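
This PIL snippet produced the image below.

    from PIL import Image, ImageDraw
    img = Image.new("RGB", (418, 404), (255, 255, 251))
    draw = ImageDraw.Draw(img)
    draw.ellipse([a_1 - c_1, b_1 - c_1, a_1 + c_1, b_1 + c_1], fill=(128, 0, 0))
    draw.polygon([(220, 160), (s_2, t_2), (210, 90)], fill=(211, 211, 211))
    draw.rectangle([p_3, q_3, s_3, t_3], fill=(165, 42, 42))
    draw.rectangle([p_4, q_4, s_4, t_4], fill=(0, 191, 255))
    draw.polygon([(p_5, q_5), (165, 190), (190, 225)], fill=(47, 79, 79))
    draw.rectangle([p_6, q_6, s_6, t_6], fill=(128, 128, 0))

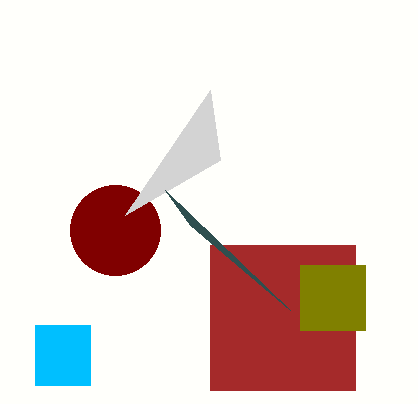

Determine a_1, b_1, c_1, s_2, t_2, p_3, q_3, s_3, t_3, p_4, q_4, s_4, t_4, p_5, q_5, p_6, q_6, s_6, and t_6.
a_1 = 115, b_1 = 230, c_1 = 45, s_2 = 125, t_2 = 215, p_3 = 210, q_3 = 245, s_3 = 355, t_3 = 390, p_4 = 35, q_4 = 325, s_4 = 90, t_4 = 385, p_5 = 290, q_5 = 310, p_6 = 300, q_6 = 265, s_6 = 365, t_6 = 330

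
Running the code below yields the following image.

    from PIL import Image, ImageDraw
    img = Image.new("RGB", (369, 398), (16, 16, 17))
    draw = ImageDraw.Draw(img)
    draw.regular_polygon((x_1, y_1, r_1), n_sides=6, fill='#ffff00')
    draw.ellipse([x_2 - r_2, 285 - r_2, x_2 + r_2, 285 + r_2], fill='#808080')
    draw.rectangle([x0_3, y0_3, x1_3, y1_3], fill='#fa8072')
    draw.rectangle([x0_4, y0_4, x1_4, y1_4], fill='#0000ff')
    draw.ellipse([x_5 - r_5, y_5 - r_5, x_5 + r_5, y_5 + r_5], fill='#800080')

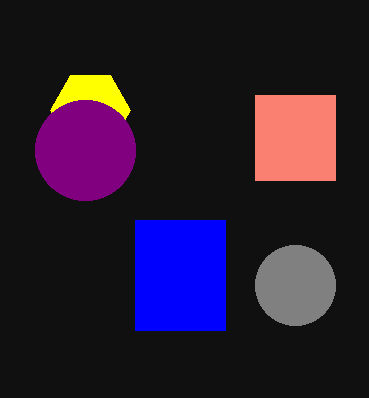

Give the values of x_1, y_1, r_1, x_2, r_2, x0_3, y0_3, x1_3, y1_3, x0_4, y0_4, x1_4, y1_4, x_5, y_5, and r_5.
x_1 = 90
y_1 = 110
r_1 = 40
x_2 = 295
r_2 = 40
x0_3 = 255
y0_3 = 95
x1_3 = 335
y1_3 = 180
x0_4 = 135
y0_4 = 220
x1_4 = 225
y1_4 = 330
x_5 = 85
y_5 = 150
r_5 = 50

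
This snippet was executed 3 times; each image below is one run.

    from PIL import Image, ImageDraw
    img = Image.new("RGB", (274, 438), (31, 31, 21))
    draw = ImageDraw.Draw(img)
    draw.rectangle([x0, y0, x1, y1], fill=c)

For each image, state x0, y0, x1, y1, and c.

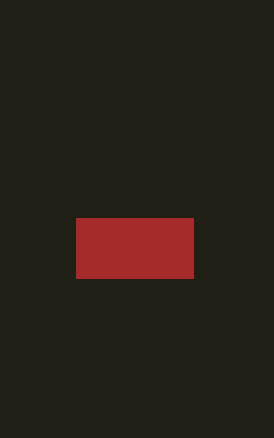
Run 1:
x0 = 76; y0 = 218; x1 = 193; y1 = 278; c = 'brown'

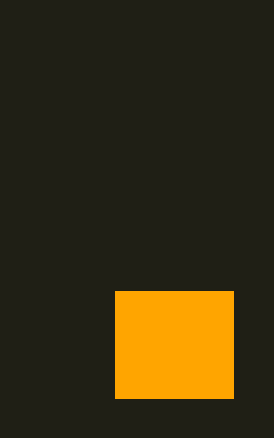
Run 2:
x0 = 115
y0 = 291
x1 = 233
y1 = 398
c = 'orange'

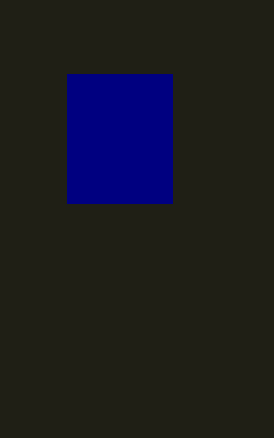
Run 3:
x0 = 67, y0 = 74, x1 = 172, y1 = 203, c = 'navy'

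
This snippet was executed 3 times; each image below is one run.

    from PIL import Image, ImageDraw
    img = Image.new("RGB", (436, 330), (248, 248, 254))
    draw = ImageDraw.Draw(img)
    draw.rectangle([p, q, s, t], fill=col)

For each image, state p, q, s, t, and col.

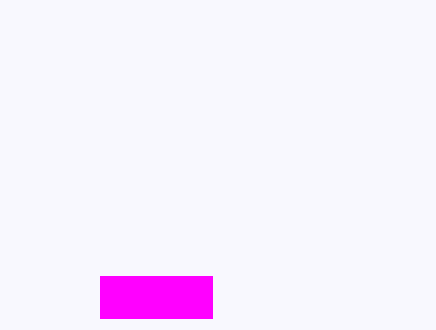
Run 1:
p = 100, q = 276, s = 212, t = 318, col = 'magenta'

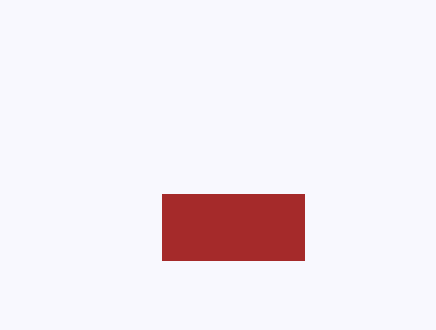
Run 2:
p = 162; q = 194; s = 304; t = 260; col = 'brown'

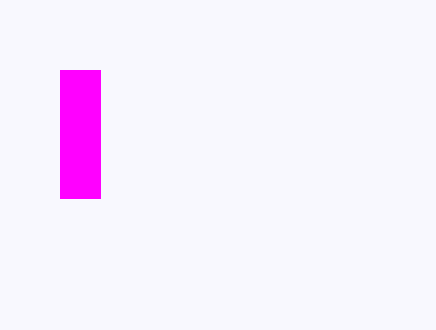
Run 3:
p = 60; q = 70; s = 100; t = 198; col = 'magenta'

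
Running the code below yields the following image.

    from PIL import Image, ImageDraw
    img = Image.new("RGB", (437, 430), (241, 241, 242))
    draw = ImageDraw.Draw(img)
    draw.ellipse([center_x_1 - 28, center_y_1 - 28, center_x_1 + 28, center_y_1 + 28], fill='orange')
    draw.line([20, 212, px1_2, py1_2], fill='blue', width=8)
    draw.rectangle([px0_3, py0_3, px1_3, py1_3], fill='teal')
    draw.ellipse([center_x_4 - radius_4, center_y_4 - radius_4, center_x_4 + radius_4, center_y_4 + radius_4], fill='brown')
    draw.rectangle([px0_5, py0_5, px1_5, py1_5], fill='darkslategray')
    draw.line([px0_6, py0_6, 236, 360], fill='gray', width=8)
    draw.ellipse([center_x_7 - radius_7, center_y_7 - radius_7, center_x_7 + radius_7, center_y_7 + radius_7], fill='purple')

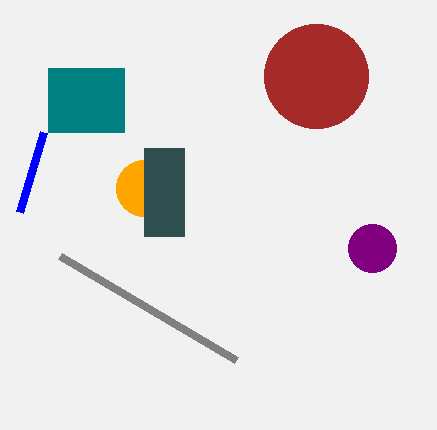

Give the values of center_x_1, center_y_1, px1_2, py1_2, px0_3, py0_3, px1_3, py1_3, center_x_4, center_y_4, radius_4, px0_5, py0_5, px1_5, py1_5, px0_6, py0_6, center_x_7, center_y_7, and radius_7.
center_x_1 = 144, center_y_1 = 188, px1_2 = 44, py1_2 = 132, px0_3 = 48, py0_3 = 68, px1_3 = 124, py1_3 = 132, center_x_4 = 316, center_y_4 = 76, radius_4 = 52, px0_5 = 144, py0_5 = 148, px1_5 = 184, py1_5 = 236, px0_6 = 60, py0_6 = 256, center_x_7 = 372, center_y_7 = 248, radius_7 = 24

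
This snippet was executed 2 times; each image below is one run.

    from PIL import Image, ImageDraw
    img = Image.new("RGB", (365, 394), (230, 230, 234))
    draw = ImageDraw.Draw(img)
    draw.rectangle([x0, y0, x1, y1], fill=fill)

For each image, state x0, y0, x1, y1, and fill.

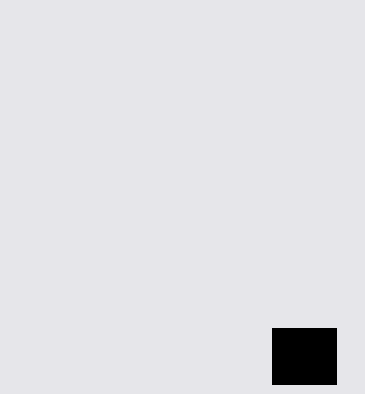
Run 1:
x0 = 272; y0 = 328; x1 = 336; y1 = 384; fill = 'black'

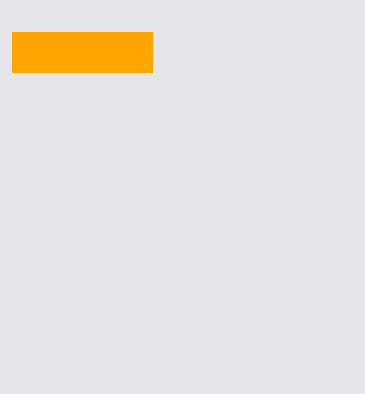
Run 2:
x0 = 12
y0 = 32
x1 = 152
y1 = 72
fill = 'orange'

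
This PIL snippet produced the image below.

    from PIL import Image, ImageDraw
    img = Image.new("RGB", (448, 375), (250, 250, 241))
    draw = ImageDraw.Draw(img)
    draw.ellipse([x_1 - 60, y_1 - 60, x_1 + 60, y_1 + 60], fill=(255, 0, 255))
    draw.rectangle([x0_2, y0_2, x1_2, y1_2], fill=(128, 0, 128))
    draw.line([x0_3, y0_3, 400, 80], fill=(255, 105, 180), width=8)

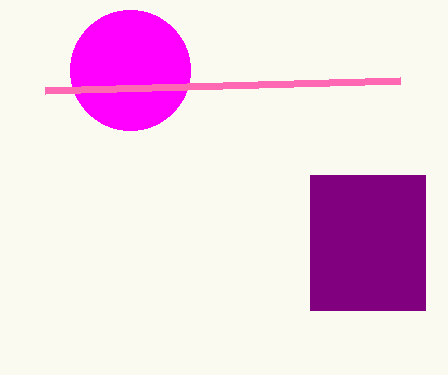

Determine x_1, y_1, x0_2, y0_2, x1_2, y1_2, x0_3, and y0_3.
x_1 = 130
y_1 = 70
x0_2 = 310
y0_2 = 175
x1_2 = 425
y1_2 = 310
x0_3 = 45
y0_3 = 90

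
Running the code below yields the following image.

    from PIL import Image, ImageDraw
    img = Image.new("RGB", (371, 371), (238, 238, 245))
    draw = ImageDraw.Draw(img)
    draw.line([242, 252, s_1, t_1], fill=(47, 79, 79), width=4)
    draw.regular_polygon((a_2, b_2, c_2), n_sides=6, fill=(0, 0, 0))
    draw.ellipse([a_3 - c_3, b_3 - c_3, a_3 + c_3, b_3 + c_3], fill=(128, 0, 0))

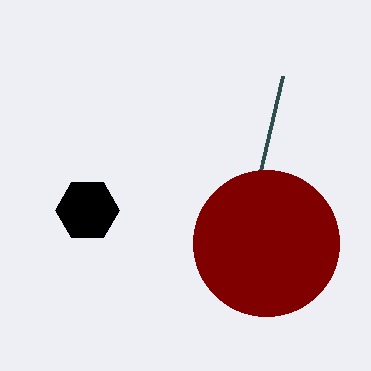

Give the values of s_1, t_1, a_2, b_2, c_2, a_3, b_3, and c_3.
s_1 = 283; t_1 = 76; a_2 = 87; b_2 = 210; c_2 = 32; a_3 = 266; b_3 = 243; c_3 = 73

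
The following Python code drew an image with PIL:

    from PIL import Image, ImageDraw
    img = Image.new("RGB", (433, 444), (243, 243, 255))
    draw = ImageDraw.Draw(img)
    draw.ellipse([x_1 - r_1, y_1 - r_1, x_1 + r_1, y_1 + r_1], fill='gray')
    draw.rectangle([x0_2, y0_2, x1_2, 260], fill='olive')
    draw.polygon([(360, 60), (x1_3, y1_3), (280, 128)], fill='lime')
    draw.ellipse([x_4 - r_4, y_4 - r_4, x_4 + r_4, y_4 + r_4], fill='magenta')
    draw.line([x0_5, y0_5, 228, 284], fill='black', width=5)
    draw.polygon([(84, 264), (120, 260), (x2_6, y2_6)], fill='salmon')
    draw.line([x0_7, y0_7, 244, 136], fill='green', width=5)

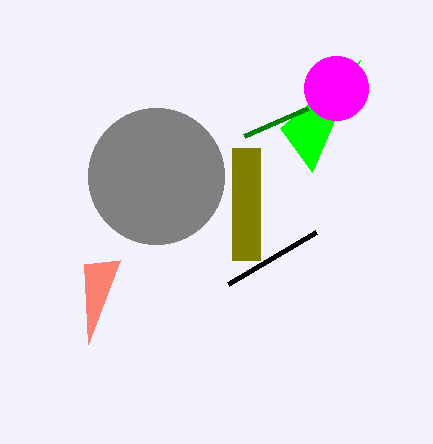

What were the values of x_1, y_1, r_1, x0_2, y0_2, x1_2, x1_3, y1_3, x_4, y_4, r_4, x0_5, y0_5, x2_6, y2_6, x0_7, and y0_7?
x_1 = 156, y_1 = 176, r_1 = 68, x0_2 = 232, y0_2 = 148, x1_2 = 260, x1_3 = 312, y1_3 = 172, x_4 = 336, y_4 = 88, r_4 = 32, x0_5 = 316, y0_5 = 232, x2_6 = 88, y2_6 = 344, x0_7 = 308, y0_7 = 108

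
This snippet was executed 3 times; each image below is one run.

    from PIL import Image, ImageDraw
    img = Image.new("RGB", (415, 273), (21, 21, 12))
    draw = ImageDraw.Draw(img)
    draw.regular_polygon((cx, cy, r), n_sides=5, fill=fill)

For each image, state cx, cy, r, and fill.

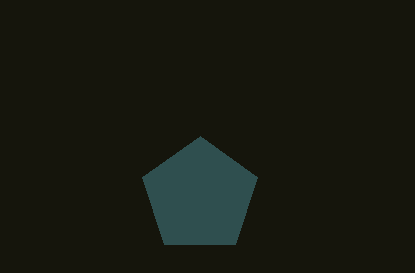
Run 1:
cx = 200, cy = 196, r = 60, fill = 'darkslategray'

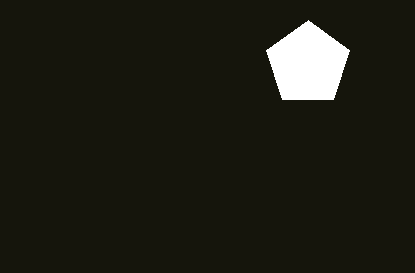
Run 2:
cx = 308, cy = 64, r = 44, fill = 'white'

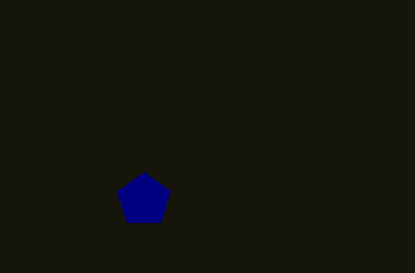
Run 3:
cx = 144; cy = 200; r = 28; fill = 'navy'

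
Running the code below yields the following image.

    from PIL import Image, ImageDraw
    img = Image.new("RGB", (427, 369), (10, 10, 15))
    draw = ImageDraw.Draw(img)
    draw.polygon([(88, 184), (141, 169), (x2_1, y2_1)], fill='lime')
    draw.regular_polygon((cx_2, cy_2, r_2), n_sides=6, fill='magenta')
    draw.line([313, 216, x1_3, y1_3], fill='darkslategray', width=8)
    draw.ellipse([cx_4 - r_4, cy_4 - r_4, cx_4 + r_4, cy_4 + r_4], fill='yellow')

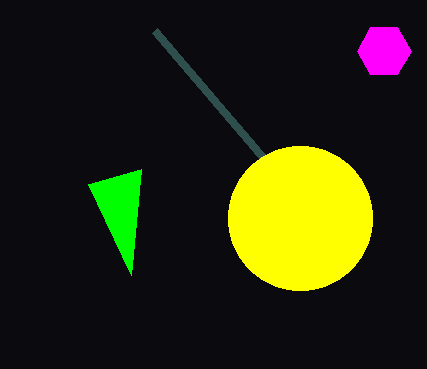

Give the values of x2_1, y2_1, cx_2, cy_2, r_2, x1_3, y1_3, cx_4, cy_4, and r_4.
x2_1 = 131
y2_1 = 275
cx_2 = 384
cy_2 = 51
r_2 = 27
x1_3 = 155
y1_3 = 31
cx_4 = 300
cy_4 = 218
r_4 = 72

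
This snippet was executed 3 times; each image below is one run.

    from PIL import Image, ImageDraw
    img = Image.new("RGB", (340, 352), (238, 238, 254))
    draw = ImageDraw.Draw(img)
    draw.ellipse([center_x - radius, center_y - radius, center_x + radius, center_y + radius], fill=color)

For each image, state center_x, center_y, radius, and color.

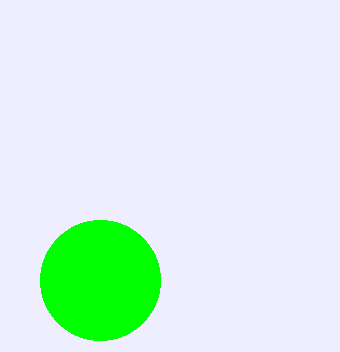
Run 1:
center_x = 100, center_y = 280, radius = 60, color = 'lime'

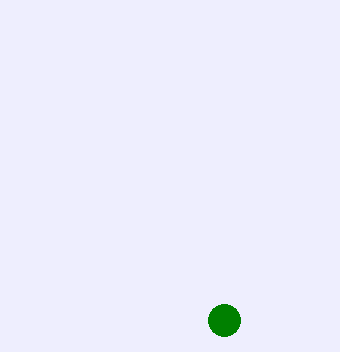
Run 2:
center_x = 224; center_y = 320; radius = 16; color = 'green'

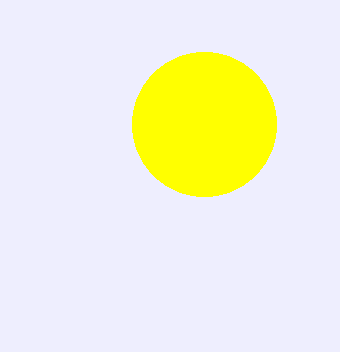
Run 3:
center_x = 204; center_y = 124; radius = 72; color = 'yellow'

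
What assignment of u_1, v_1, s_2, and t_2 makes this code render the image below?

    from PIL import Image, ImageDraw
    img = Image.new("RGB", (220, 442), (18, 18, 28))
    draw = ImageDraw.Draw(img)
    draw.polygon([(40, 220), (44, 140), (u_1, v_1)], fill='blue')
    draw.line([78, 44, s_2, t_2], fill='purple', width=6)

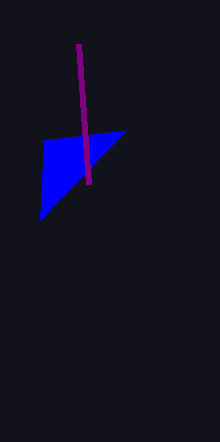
u_1 = 126, v_1 = 130, s_2 = 88, t_2 = 184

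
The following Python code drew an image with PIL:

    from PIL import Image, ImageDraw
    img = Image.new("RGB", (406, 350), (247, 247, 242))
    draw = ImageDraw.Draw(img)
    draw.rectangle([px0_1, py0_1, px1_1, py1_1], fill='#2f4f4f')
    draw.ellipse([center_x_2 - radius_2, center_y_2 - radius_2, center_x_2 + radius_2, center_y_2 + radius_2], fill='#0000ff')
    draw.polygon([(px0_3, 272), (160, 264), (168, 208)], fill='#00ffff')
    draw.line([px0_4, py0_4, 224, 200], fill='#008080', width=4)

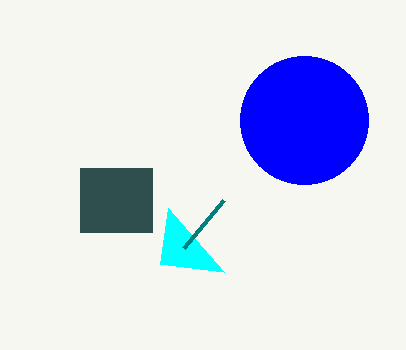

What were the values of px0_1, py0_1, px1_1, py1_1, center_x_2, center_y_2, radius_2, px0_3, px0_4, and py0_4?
px0_1 = 80
py0_1 = 168
px1_1 = 152
py1_1 = 232
center_x_2 = 304
center_y_2 = 120
radius_2 = 64
px0_3 = 224
px0_4 = 184
py0_4 = 248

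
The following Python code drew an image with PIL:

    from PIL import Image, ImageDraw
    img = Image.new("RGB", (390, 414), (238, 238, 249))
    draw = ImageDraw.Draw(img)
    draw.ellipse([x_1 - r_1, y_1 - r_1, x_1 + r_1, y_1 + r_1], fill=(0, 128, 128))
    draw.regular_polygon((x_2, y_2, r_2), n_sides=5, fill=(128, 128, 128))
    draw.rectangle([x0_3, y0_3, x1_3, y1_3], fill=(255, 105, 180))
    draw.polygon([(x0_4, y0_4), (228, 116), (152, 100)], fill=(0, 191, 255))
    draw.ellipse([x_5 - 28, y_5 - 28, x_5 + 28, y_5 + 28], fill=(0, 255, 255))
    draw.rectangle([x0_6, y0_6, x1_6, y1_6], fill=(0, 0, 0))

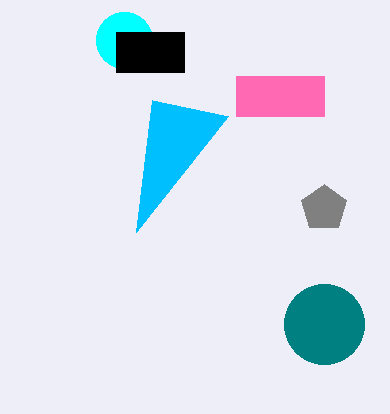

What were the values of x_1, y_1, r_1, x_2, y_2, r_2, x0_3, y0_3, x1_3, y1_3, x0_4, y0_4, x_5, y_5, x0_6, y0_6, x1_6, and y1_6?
x_1 = 324, y_1 = 324, r_1 = 40, x_2 = 324, y_2 = 208, r_2 = 24, x0_3 = 236, y0_3 = 76, x1_3 = 324, y1_3 = 116, x0_4 = 136, y0_4 = 232, x_5 = 124, y_5 = 40, x0_6 = 116, y0_6 = 32, x1_6 = 184, y1_6 = 72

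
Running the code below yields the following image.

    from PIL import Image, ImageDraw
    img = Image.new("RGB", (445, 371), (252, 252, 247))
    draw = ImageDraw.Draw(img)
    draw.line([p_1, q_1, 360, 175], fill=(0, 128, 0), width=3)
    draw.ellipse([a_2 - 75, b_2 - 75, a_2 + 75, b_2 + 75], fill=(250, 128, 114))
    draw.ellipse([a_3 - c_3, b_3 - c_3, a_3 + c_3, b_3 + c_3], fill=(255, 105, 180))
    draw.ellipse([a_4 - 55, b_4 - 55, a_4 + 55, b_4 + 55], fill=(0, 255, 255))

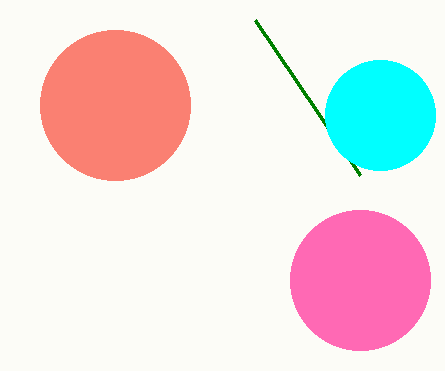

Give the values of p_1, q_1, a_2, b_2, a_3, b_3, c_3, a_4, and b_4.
p_1 = 255; q_1 = 20; a_2 = 115; b_2 = 105; a_3 = 360; b_3 = 280; c_3 = 70; a_4 = 380; b_4 = 115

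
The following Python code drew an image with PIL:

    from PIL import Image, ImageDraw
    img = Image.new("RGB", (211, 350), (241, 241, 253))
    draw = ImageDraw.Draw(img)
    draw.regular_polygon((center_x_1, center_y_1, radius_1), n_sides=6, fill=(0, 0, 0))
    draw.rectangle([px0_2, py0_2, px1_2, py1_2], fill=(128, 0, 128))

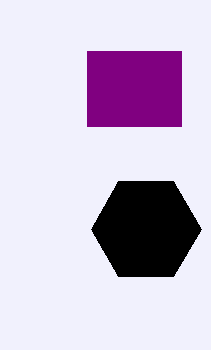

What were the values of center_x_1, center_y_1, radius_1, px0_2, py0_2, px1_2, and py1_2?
center_x_1 = 146, center_y_1 = 229, radius_1 = 55, px0_2 = 87, py0_2 = 51, px1_2 = 181, py1_2 = 126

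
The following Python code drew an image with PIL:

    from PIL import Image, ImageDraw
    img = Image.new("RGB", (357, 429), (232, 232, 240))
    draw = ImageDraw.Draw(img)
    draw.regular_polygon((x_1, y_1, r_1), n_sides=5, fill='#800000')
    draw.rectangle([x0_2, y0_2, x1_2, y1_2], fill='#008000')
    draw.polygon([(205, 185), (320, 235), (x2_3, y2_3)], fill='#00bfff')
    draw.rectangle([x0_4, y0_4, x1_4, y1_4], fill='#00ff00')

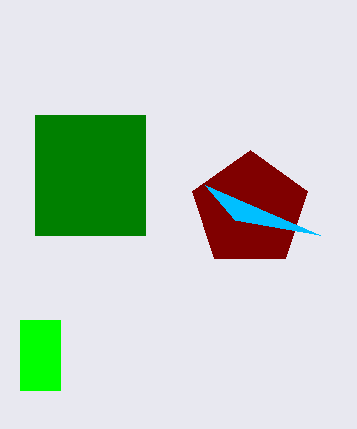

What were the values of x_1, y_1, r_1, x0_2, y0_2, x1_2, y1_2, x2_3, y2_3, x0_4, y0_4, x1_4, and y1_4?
x_1 = 250; y_1 = 210; r_1 = 60; x0_2 = 35; y0_2 = 115; x1_2 = 145; y1_2 = 235; x2_3 = 235; y2_3 = 220; x0_4 = 20; y0_4 = 320; x1_4 = 60; y1_4 = 390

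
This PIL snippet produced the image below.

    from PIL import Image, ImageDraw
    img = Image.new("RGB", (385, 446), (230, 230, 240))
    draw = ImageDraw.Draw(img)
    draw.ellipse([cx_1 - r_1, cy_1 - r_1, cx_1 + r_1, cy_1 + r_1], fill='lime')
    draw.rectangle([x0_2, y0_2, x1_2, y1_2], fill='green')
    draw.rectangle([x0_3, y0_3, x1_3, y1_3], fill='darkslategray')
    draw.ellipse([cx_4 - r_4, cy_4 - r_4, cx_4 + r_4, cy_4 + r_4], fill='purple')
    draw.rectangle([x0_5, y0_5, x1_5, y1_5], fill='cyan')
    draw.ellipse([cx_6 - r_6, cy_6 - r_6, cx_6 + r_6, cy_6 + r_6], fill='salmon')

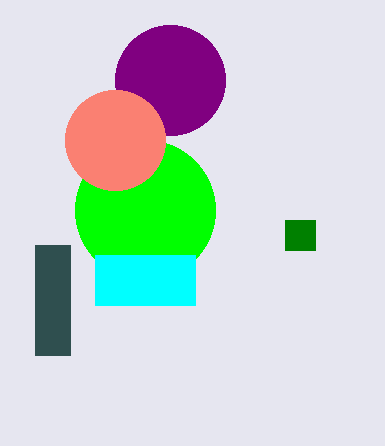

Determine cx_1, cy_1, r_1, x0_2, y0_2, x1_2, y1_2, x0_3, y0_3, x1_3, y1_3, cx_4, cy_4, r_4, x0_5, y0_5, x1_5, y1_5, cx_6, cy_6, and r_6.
cx_1 = 145
cy_1 = 210
r_1 = 70
x0_2 = 285
y0_2 = 220
x1_2 = 315
y1_2 = 250
x0_3 = 35
y0_3 = 245
x1_3 = 70
y1_3 = 355
cx_4 = 170
cy_4 = 80
r_4 = 55
x0_5 = 95
y0_5 = 255
x1_5 = 195
y1_5 = 305
cx_6 = 115
cy_6 = 140
r_6 = 50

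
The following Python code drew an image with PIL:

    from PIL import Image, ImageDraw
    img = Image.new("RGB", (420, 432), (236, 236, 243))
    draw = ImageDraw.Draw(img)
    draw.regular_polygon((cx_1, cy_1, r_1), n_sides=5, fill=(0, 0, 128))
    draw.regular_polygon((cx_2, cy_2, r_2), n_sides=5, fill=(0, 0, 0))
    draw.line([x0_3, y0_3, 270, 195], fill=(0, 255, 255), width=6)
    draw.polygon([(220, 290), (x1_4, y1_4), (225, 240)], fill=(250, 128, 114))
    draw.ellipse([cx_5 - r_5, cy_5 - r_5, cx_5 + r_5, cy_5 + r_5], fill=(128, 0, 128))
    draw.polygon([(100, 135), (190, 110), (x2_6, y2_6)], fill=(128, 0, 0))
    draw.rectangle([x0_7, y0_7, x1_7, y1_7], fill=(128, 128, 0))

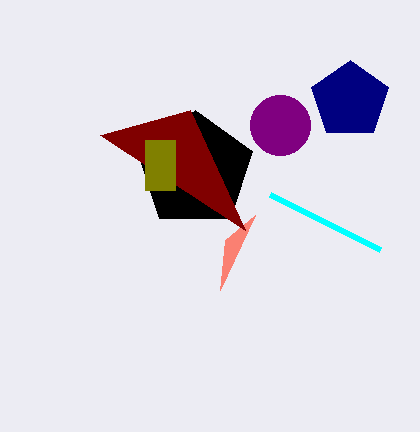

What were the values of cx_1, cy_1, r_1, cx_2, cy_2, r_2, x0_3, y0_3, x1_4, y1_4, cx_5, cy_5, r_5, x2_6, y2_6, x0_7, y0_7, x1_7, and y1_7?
cx_1 = 350; cy_1 = 100; r_1 = 40; cx_2 = 195; cy_2 = 170; r_2 = 60; x0_3 = 380; y0_3 = 250; x1_4 = 255; y1_4 = 215; cx_5 = 280; cy_5 = 125; r_5 = 30; x2_6 = 245; y2_6 = 230; x0_7 = 145; y0_7 = 140; x1_7 = 175; y1_7 = 190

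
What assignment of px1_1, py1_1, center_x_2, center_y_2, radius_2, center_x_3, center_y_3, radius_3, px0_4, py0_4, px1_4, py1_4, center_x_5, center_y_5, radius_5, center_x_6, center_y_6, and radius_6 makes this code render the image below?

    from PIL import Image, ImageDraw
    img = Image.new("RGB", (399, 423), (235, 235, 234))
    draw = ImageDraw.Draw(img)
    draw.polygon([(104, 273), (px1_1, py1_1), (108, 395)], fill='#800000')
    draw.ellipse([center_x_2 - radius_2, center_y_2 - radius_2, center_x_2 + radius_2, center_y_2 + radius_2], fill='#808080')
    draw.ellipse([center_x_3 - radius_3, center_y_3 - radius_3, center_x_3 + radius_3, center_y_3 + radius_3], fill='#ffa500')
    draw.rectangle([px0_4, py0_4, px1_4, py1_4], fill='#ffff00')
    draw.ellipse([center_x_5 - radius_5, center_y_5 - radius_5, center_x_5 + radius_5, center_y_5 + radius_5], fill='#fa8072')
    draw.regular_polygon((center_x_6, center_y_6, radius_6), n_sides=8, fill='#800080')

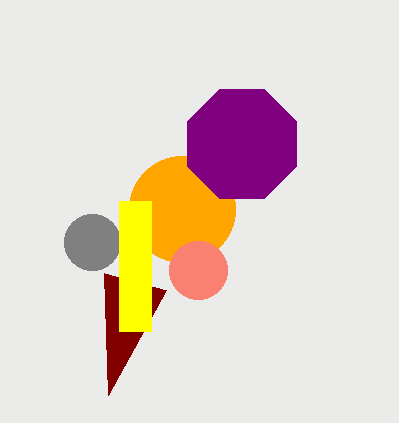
px1_1 = 166, py1_1 = 290, center_x_2 = 92, center_y_2 = 242, radius_2 = 28, center_x_3 = 182, center_y_3 = 209, radius_3 = 53, px0_4 = 119, py0_4 = 201, px1_4 = 151, py1_4 = 331, center_x_5 = 198, center_y_5 = 270, radius_5 = 29, center_x_6 = 242, center_y_6 = 144, radius_6 = 59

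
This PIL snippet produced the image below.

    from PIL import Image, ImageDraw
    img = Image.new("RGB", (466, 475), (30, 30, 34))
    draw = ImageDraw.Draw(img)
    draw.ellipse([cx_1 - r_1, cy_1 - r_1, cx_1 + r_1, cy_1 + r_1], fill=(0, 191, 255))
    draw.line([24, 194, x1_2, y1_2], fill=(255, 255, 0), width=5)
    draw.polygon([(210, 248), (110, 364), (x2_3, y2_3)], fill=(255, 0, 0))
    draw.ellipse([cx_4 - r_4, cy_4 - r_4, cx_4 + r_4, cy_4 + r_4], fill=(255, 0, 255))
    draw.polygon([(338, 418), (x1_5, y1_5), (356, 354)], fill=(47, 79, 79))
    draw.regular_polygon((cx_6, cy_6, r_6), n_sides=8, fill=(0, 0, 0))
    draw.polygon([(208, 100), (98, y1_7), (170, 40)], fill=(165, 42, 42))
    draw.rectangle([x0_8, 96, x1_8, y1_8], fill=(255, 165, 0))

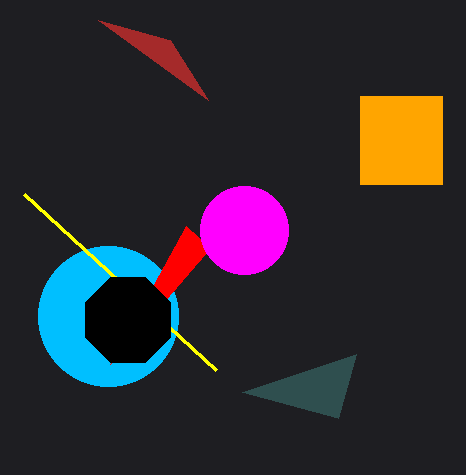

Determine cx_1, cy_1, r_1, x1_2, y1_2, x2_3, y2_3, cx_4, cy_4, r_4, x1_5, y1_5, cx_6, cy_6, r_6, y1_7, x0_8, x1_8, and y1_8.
cx_1 = 108
cy_1 = 316
r_1 = 70
x1_2 = 216
y1_2 = 370
x2_3 = 186
y2_3 = 226
cx_4 = 244
cy_4 = 230
r_4 = 44
x1_5 = 242
y1_5 = 392
cx_6 = 128
cy_6 = 320
r_6 = 46
y1_7 = 20
x0_8 = 360
x1_8 = 442
y1_8 = 184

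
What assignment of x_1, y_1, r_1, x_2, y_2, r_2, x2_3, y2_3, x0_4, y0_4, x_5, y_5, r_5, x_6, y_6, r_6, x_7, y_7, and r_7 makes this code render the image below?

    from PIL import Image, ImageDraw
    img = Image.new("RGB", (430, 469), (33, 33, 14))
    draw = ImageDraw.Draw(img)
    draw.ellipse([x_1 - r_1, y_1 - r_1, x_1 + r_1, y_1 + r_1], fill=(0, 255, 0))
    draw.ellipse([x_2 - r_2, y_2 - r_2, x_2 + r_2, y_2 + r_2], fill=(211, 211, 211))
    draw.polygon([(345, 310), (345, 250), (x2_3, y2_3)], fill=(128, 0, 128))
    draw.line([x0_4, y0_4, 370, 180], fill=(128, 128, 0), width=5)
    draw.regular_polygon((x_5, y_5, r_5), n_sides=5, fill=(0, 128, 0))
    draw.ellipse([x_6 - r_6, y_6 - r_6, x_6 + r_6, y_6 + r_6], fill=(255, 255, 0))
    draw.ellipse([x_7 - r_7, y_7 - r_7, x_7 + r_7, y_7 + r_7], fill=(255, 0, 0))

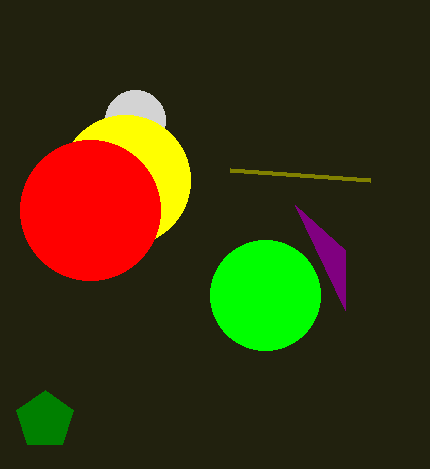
x_1 = 265; y_1 = 295; r_1 = 55; x_2 = 135; y_2 = 120; r_2 = 30; x2_3 = 295; y2_3 = 205; x0_4 = 230; y0_4 = 170; x_5 = 45; y_5 = 420; r_5 = 30; x_6 = 125; y_6 = 180; r_6 = 65; x_7 = 90; y_7 = 210; r_7 = 70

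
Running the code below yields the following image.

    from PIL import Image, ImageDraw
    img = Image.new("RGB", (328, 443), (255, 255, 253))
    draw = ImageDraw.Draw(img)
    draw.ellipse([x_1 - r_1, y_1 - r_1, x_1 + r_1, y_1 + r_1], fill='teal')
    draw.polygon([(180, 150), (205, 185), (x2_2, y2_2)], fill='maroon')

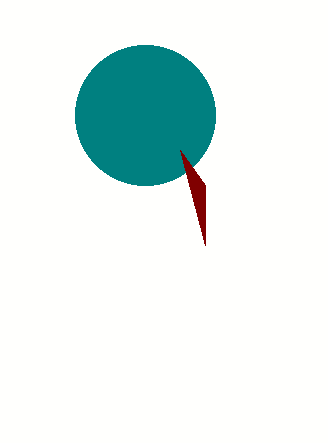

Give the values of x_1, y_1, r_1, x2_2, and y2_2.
x_1 = 145; y_1 = 115; r_1 = 70; x2_2 = 205; y2_2 = 245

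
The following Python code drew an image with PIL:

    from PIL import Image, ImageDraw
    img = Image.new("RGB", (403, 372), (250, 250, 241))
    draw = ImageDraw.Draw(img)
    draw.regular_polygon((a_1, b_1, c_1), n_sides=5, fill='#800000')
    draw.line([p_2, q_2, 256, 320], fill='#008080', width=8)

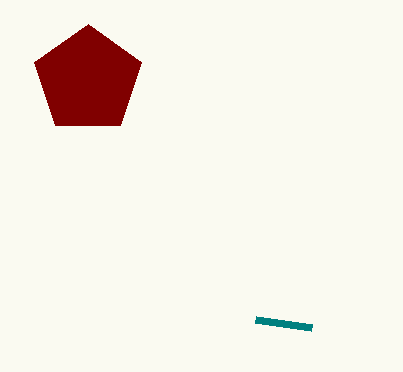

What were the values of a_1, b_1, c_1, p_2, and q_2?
a_1 = 88
b_1 = 80
c_1 = 56
p_2 = 312
q_2 = 328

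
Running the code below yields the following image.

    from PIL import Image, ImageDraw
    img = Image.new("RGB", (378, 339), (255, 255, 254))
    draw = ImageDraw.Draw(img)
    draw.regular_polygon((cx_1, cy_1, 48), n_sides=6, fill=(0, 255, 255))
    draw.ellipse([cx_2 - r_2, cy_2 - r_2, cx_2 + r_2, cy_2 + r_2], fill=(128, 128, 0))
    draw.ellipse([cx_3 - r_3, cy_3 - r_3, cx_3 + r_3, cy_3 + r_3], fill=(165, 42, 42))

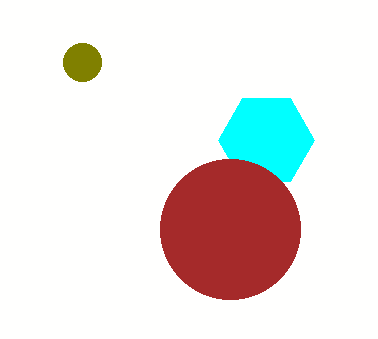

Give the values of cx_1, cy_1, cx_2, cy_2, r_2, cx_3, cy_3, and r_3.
cx_1 = 266; cy_1 = 140; cx_2 = 82; cy_2 = 62; r_2 = 19; cx_3 = 230; cy_3 = 229; r_3 = 70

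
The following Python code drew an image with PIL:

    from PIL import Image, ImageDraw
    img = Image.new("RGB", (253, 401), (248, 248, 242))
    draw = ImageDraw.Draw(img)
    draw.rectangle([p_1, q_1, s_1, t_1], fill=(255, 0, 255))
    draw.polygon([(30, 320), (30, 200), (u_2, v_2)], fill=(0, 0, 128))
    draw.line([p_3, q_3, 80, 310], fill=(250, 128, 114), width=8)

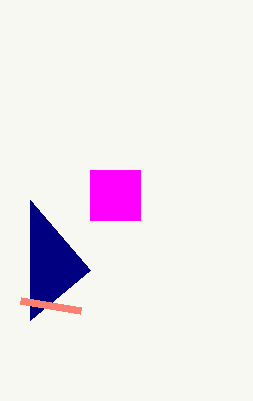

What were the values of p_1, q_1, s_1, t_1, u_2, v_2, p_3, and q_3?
p_1 = 90
q_1 = 170
s_1 = 140
t_1 = 220
u_2 = 90
v_2 = 270
p_3 = 20
q_3 = 300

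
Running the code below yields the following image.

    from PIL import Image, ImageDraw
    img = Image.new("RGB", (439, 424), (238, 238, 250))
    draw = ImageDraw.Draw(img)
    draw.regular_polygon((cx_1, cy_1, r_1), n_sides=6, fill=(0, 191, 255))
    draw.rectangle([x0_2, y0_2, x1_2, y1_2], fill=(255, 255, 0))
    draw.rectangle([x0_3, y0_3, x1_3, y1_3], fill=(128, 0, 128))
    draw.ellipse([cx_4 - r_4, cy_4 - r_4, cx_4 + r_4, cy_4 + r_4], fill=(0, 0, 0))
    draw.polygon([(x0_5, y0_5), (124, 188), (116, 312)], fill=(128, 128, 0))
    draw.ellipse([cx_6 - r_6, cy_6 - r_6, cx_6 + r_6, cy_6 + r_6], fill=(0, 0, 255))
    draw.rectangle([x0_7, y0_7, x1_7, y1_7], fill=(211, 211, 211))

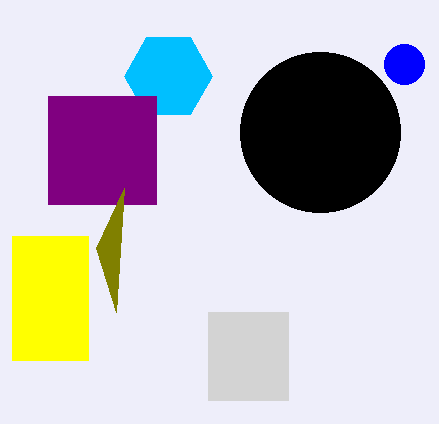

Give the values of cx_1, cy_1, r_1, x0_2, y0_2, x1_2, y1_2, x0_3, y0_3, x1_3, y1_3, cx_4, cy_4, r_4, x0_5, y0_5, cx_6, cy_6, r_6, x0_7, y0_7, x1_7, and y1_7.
cx_1 = 168, cy_1 = 76, r_1 = 44, x0_2 = 12, y0_2 = 236, x1_2 = 88, y1_2 = 360, x0_3 = 48, y0_3 = 96, x1_3 = 156, y1_3 = 204, cx_4 = 320, cy_4 = 132, r_4 = 80, x0_5 = 96, y0_5 = 248, cx_6 = 404, cy_6 = 64, r_6 = 20, x0_7 = 208, y0_7 = 312, x1_7 = 288, y1_7 = 400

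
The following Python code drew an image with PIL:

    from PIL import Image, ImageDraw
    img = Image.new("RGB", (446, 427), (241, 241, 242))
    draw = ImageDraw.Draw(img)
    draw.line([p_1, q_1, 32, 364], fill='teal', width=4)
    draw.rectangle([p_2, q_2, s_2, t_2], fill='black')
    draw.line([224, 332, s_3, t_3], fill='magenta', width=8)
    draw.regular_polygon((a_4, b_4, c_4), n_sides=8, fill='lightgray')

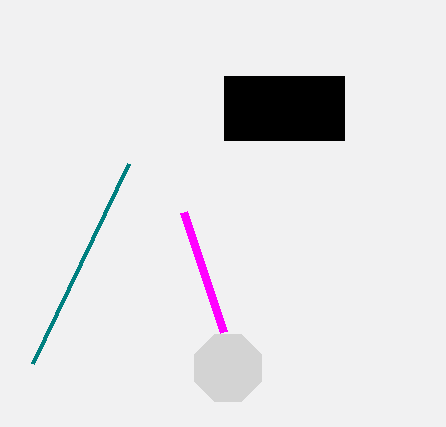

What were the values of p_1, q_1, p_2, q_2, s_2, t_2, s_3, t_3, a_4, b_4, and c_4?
p_1 = 128
q_1 = 164
p_2 = 224
q_2 = 76
s_2 = 344
t_2 = 140
s_3 = 184
t_3 = 212
a_4 = 228
b_4 = 368
c_4 = 36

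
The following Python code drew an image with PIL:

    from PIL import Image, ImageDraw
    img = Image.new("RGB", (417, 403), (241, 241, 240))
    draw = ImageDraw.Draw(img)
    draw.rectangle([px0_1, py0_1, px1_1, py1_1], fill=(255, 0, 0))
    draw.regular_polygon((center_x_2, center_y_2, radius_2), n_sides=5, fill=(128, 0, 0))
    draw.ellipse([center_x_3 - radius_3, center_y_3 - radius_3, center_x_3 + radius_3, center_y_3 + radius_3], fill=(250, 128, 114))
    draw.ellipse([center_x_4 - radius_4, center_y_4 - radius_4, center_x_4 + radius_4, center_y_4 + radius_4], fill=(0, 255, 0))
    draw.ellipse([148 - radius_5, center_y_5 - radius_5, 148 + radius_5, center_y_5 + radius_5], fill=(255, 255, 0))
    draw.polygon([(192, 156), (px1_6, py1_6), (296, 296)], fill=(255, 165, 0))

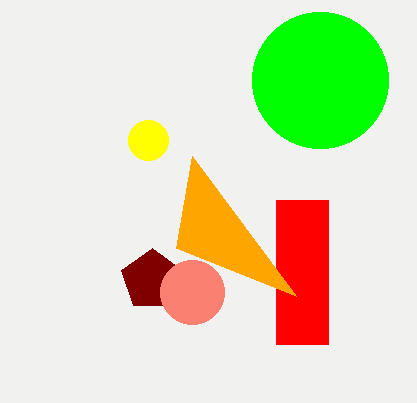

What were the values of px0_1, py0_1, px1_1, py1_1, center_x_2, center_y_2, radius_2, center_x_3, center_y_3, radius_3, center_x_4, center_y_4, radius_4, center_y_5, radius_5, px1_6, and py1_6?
px0_1 = 276, py0_1 = 200, px1_1 = 328, py1_1 = 344, center_x_2 = 152, center_y_2 = 280, radius_2 = 32, center_x_3 = 192, center_y_3 = 292, radius_3 = 32, center_x_4 = 320, center_y_4 = 80, radius_4 = 68, center_y_5 = 140, radius_5 = 20, px1_6 = 176, py1_6 = 248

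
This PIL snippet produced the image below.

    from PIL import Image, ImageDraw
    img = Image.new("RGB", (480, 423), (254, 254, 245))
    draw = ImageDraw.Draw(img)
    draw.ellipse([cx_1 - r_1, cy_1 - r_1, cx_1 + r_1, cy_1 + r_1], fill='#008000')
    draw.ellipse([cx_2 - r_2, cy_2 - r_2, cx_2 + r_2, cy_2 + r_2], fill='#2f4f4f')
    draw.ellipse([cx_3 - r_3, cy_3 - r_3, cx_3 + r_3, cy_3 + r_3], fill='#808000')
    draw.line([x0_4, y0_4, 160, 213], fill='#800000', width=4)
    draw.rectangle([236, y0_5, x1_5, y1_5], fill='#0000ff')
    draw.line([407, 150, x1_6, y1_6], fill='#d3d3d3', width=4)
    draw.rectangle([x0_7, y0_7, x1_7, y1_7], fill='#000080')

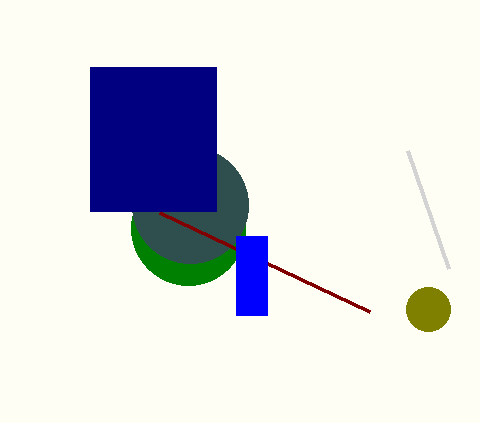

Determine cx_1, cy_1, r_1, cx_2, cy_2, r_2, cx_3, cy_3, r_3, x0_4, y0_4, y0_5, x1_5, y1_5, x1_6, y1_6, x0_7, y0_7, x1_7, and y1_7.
cx_1 = 188
cy_1 = 228
r_1 = 57
cx_2 = 190
cy_2 = 205
r_2 = 58
cx_3 = 428
cy_3 = 309
r_3 = 22
x0_4 = 370
y0_4 = 312
y0_5 = 236
x1_5 = 267
y1_5 = 315
x1_6 = 448
y1_6 = 268
x0_7 = 90
y0_7 = 67
x1_7 = 216
y1_7 = 211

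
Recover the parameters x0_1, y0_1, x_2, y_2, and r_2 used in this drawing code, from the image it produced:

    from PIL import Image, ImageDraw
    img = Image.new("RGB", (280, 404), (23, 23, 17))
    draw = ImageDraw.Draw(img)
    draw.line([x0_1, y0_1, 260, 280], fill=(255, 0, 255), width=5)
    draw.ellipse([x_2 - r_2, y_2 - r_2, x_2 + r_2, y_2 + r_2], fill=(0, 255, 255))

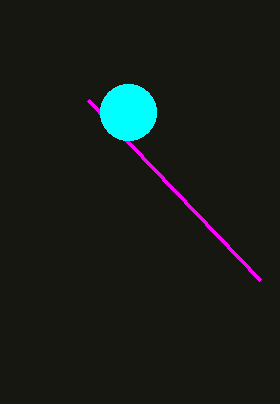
x0_1 = 88
y0_1 = 100
x_2 = 128
y_2 = 112
r_2 = 28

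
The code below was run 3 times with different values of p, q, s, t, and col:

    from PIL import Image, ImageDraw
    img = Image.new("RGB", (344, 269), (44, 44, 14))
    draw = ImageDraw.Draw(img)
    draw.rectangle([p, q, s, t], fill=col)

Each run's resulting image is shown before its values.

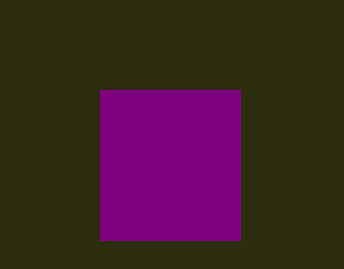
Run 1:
p = 100, q = 90, s = 240, t = 240, col = 'purple'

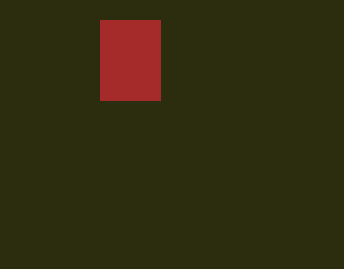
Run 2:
p = 100; q = 20; s = 160; t = 100; col = 'brown'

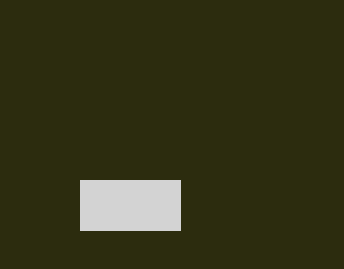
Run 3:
p = 80, q = 180, s = 180, t = 230, col = 'lightgray'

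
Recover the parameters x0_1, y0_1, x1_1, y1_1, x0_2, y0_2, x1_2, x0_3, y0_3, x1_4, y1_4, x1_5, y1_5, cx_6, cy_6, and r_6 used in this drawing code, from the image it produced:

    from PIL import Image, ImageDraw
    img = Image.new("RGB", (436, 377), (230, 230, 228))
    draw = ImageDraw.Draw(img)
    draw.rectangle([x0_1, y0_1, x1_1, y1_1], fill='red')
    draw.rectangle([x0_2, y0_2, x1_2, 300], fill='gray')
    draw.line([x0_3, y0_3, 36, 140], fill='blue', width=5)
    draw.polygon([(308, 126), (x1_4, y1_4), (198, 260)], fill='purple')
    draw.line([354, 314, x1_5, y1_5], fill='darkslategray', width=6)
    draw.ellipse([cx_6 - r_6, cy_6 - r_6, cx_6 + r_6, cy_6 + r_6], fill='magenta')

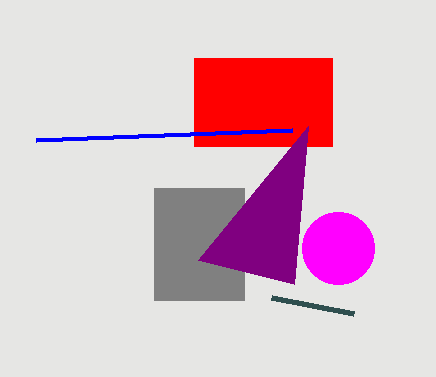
x0_1 = 194
y0_1 = 58
x1_1 = 332
y1_1 = 146
x0_2 = 154
y0_2 = 188
x1_2 = 244
x0_3 = 292
y0_3 = 130
x1_4 = 294
y1_4 = 284
x1_5 = 272
y1_5 = 298
cx_6 = 338
cy_6 = 248
r_6 = 36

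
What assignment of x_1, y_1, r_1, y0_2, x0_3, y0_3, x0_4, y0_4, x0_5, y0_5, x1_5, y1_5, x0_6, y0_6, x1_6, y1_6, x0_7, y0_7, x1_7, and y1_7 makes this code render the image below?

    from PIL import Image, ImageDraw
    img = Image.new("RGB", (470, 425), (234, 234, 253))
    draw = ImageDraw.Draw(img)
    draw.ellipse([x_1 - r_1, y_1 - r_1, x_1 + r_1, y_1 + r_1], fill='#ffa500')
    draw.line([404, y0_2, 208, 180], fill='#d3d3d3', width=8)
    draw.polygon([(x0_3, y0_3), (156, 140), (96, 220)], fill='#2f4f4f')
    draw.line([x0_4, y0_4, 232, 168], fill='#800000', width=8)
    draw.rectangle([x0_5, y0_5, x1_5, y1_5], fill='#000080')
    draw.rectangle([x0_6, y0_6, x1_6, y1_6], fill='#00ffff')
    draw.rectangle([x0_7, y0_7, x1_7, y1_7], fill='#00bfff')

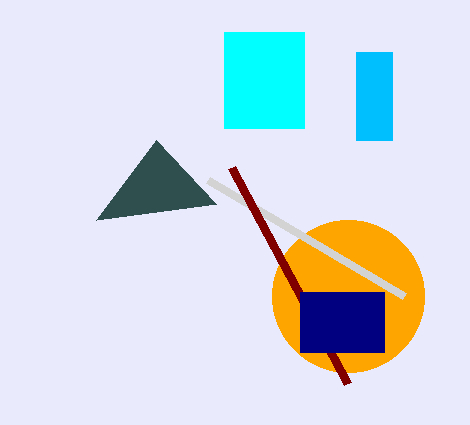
x_1 = 348
y_1 = 296
r_1 = 76
y0_2 = 296
x0_3 = 216
y0_3 = 204
x0_4 = 348
y0_4 = 384
x0_5 = 300
y0_5 = 292
x1_5 = 384
y1_5 = 352
x0_6 = 224
y0_6 = 32
x1_6 = 304
y1_6 = 128
x0_7 = 356
y0_7 = 52
x1_7 = 392
y1_7 = 140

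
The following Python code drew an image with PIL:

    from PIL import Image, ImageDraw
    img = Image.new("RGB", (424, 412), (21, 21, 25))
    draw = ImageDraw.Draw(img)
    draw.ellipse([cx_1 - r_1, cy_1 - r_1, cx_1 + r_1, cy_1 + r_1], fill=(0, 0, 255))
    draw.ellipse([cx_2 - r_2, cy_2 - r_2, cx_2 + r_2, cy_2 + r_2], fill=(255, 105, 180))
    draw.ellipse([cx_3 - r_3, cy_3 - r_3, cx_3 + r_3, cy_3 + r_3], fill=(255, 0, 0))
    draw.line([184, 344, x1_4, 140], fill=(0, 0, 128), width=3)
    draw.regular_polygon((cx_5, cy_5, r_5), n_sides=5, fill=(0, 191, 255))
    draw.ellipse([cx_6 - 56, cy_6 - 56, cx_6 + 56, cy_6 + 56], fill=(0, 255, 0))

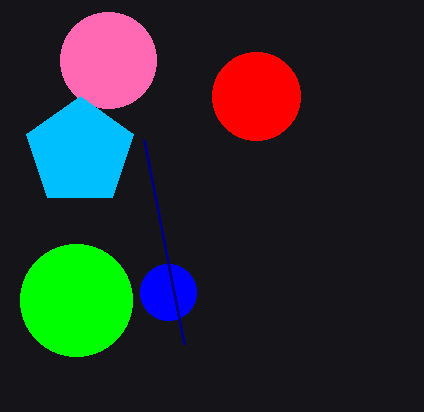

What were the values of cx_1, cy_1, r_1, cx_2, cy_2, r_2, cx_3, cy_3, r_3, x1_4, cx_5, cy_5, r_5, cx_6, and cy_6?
cx_1 = 168; cy_1 = 292; r_1 = 28; cx_2 = 108; cy_2 = 60; r_2 = 48; cx_3 = 256; cy_3 = 96; r_3 = 44; x1_4 = 144; cx_5 = 80; cy_5 = 152; r_5 = 56; cx_6 = 76; cy_6 = 300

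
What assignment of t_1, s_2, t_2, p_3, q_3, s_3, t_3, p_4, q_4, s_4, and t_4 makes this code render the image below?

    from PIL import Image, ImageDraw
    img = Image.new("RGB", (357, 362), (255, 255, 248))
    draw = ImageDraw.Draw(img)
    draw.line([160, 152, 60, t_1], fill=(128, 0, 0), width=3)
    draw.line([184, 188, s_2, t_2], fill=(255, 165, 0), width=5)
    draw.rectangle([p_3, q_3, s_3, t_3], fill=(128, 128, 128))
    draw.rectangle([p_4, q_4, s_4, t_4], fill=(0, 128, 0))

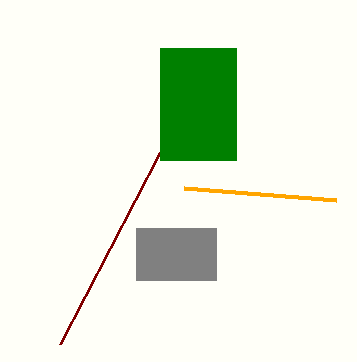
t_1 = 344; s_2 = 336; t_2 = 200; p_3 = 136; q_3 = 228; s_3 = 216; t_3 = 280; p_4 = 160; q_4 = 48; s_4 = 236; t_4 = 160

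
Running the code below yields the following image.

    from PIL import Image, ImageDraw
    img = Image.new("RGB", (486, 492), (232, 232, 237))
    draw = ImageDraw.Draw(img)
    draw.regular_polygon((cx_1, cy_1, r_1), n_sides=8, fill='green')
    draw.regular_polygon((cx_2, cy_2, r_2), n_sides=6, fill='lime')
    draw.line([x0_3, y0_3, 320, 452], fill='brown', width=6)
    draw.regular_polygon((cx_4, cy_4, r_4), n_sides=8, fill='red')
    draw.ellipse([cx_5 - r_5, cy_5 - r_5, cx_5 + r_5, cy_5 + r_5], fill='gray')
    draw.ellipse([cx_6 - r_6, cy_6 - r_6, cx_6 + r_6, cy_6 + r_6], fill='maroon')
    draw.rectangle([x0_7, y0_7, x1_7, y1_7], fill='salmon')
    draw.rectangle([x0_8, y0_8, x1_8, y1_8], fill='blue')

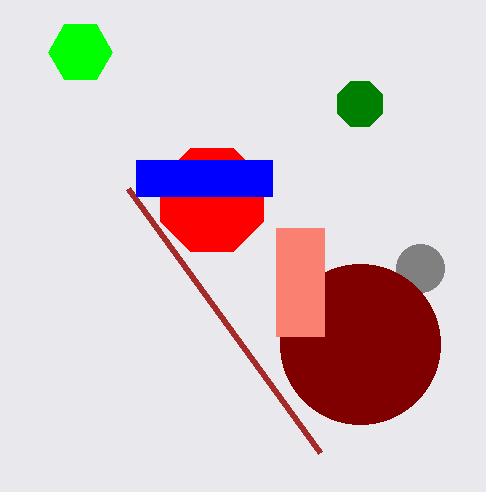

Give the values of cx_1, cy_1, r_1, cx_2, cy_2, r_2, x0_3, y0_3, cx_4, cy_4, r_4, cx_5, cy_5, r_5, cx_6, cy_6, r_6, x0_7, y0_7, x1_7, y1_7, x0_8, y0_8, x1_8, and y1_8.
cx_1 = 360; cy_1 = 104; r_1 = 24; cx_2 = 80; cy_2 = 52; r_2 = 32; x0_3 = 128; y0_3 = 188; cx_4 = 212; cy_4 = 200; r_4 = 56; cx_5 = 420; cy_5 = 268; r_5 = 24; cx_6 = 360; cy_6 = 344; r_6 = 80; x0_7 = 276; y0_7 = 228; x1_7 = 324; y1_7 = 336; x0_8 = 136; y0_8 = 160; x1_8 = 272; y1_8 = 196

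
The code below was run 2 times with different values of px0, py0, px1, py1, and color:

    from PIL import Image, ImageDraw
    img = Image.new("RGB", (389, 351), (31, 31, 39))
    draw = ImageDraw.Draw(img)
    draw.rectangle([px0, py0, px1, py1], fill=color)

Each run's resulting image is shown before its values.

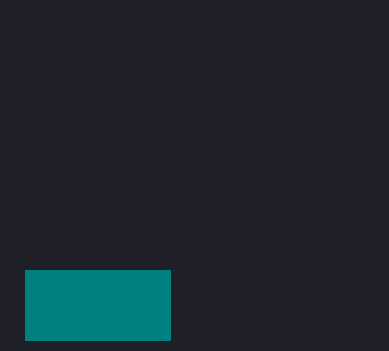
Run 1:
px0 = 25, py0 = 270, px1 = 170, py1 = 340, color = 'teal'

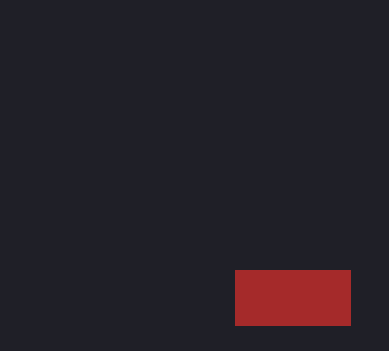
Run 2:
px0 = 235; py0 = 270; px1 = 350; py1 = 325; color = 'brown'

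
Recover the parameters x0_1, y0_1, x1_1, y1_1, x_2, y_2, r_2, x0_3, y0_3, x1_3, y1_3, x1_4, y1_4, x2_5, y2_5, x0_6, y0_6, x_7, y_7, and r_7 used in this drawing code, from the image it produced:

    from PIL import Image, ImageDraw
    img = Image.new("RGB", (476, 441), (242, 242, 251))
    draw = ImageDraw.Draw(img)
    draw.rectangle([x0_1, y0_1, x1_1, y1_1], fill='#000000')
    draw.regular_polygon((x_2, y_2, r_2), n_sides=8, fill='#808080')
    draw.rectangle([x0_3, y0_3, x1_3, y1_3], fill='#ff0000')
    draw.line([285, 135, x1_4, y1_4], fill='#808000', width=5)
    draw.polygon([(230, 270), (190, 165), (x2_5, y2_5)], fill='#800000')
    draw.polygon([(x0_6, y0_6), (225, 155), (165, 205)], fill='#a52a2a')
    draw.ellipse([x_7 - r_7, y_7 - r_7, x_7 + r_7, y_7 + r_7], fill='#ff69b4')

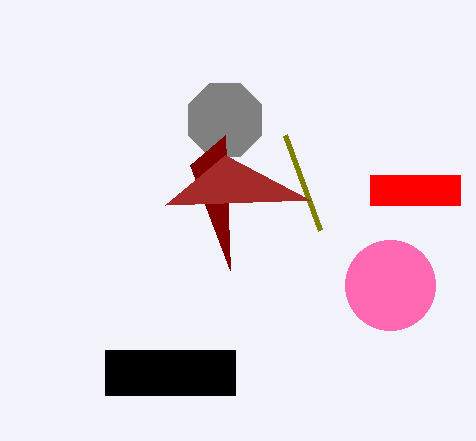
x0_1 = 105, y0_1 = 350, x1_1 = 235, y1_1 = 395, x_2 = 225, y_2 = 120, r_2 = 40, x0_3 = 370, y0_3 = 175, x1_3 = 460, y1_3 = 205, x1_4 = 320, y1_4 = 230, x2_5 = 225, y2_5 = 135, x0_6 = 310, y0_6 = 200, x_7 = 390, y_7 = 285, r_7 = 45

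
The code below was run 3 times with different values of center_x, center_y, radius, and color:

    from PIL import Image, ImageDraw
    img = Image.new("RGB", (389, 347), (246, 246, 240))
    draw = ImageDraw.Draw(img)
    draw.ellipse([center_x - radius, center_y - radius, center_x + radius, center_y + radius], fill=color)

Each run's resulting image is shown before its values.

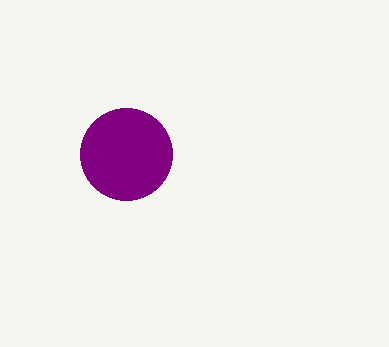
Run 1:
center_x = 126
center_y = 154
radius = 46
color = 'purple'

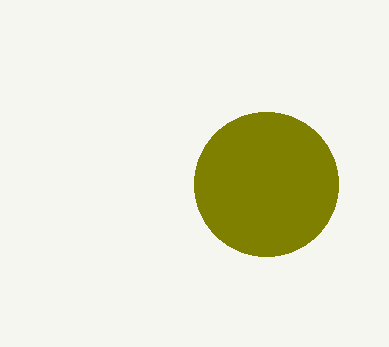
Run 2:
center_x = 266, center_y = 184, radius = 72, color = 'olive'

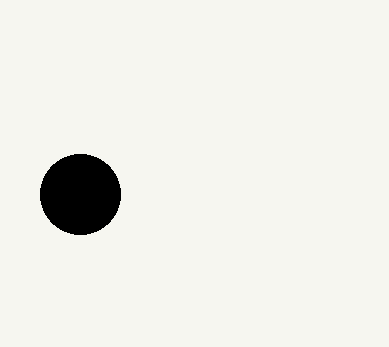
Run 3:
center_x = 80; center_y = 194; radius = 40; color = 'black'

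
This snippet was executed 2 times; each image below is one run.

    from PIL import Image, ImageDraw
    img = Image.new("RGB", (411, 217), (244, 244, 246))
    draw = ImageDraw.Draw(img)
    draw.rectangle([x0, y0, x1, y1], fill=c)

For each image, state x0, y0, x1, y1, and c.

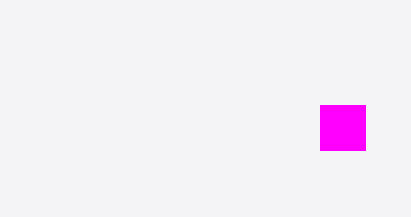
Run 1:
x0 = 320; y0 = 105; x1 = 365; y1 = 150; c = 'magenta'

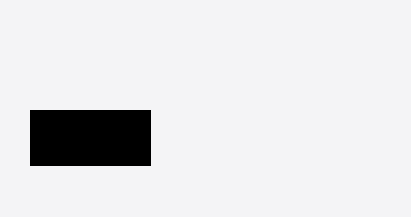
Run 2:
x0 = 30, y0 = 110, x1 = 150, y1 = 165, c = 'black'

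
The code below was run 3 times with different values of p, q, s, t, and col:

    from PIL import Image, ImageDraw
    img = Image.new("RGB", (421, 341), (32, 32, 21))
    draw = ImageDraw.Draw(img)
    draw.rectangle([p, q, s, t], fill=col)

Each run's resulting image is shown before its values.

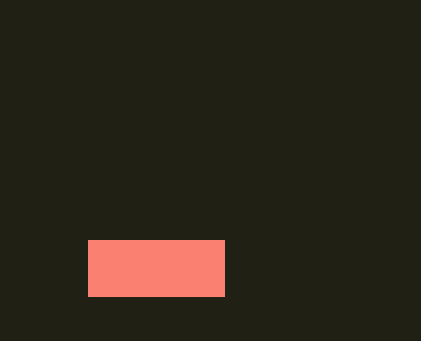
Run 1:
p = 88
q = 240
s = 224
t = 296
col = 'salmon'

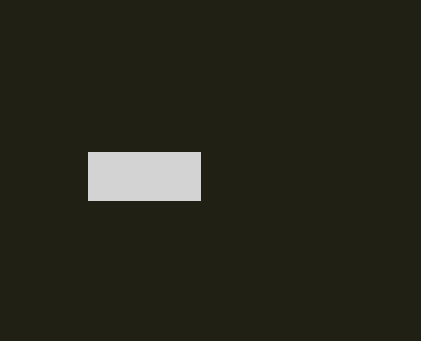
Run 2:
p = 88; q = 152; s = 200; t = 200; col = 'lightgray'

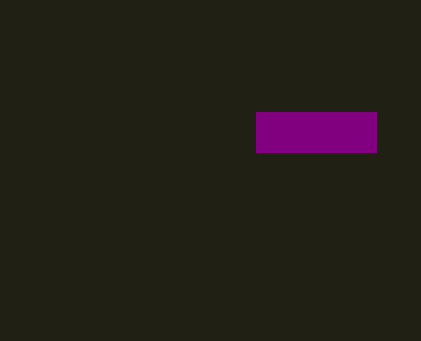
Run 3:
p = 256, q = 112, s = 376, t = 152, col = 'purple'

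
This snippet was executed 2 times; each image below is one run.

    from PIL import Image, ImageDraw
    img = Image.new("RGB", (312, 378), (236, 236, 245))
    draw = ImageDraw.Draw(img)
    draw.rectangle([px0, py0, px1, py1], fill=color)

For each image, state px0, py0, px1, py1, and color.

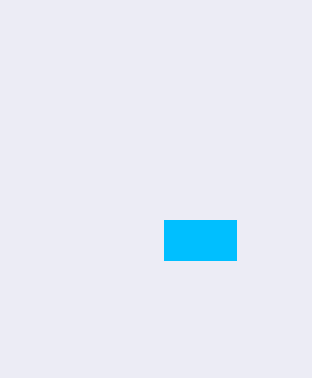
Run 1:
px0 = 164; py0 = 220; px1 = 236; py1 = 260; color = 'deepskyblue'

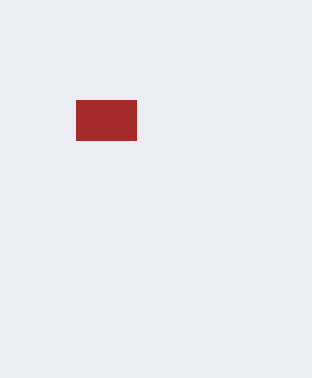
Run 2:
px0 = 76
py0 = 100
px1 = 136
py1 = 140
color = 'brown'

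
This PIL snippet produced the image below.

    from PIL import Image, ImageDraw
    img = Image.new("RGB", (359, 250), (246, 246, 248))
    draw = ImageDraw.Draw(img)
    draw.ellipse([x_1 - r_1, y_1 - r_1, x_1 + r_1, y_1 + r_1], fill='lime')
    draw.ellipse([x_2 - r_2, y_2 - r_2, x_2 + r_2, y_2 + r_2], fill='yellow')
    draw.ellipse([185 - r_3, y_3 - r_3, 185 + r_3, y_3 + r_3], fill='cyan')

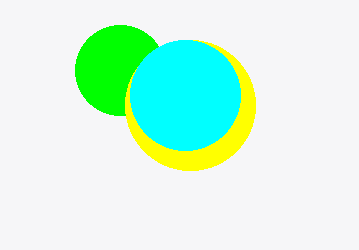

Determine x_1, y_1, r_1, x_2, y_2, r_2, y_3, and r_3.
x_1 = 120
y_1 = 70
r_1 = 45
x_2 = 190
y_2 = 105
r_2 = 65
y_3 = 95
r_3 = 55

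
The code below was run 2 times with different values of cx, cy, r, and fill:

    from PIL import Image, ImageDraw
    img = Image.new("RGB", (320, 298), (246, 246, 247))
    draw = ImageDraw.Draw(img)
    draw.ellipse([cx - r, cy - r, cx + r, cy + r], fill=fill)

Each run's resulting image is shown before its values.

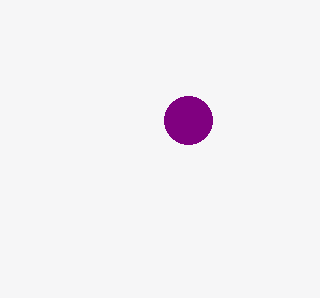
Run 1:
cx = 188, cy = 120, r = 24, fill = 'purple'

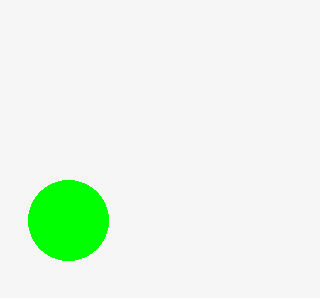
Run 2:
cx = 68, cy = 220, r = 40, fill = 'lime'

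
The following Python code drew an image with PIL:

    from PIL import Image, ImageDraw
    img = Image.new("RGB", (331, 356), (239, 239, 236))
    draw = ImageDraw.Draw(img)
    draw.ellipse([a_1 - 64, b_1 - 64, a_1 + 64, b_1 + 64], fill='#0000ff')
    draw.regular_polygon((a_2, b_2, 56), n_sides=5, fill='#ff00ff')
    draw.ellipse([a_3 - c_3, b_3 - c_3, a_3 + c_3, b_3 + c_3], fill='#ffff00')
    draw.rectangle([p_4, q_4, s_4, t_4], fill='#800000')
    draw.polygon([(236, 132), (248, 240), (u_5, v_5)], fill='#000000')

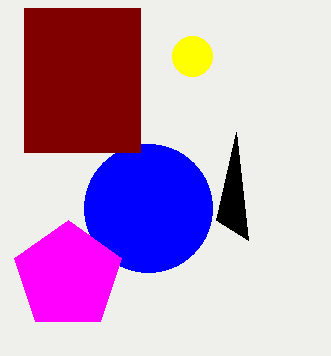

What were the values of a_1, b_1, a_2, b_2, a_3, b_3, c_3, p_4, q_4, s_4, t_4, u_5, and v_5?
a_1 = 148
b_1 = 208
a_2 = 68
b_2 = 276
a_3 = 192
b_3 = 56
c_3 = 20
p_4 = 24
q_4 = 8
s_4 = 140
t_4 = 152
u_5 = 216
v_5 = 220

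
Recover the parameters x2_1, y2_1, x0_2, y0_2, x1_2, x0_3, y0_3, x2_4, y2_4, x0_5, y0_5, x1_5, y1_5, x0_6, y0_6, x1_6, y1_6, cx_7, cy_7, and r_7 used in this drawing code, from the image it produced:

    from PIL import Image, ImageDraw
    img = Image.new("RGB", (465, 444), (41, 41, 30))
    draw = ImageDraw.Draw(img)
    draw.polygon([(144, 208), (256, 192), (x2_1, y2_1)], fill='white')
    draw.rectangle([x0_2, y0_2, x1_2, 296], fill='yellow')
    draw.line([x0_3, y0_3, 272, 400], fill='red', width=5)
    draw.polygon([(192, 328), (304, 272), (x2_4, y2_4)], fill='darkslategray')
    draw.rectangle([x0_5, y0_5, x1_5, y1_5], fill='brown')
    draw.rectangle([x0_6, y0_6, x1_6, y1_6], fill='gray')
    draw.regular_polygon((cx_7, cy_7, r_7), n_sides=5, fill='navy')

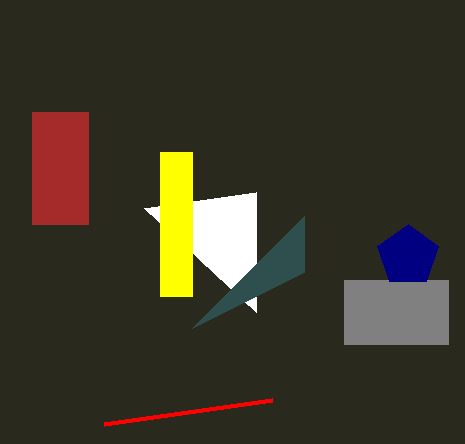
x2_1 = 256
y2_1 = 312
x0_2 = 160
y0_2 = 152
x1_2 = 192
x0_3 = 104
y0_3 = 424
x2_4 = 304
y2_4 = 216
x0_5 = 32
y0_5 = 112
x1_5 = 88
y1_5 = 224
x0_6 = 344
y0_6 = 280
x1_6 = 448
y1_6 = 344
cx_7 = 408
cy_7 = 256
r_7 = 32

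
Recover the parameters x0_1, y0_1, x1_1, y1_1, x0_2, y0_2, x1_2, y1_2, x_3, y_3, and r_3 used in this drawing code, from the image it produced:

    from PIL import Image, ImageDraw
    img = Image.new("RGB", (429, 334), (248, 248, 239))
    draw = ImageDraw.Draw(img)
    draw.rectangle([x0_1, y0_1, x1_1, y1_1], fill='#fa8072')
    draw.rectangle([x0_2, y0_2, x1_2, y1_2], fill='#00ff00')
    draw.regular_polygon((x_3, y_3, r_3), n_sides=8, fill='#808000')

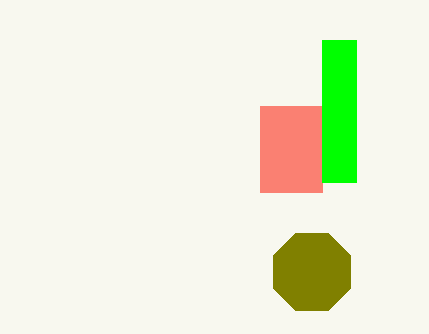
x0_1 = 260, y0_1 = 106, x1_1 = 322, y1_1 = 192, x0_2 = 322, y0_2 = 40, x1_2 = 356, y1_2 = 182, x_3 = 312, y_3 = 272, r_3 = 42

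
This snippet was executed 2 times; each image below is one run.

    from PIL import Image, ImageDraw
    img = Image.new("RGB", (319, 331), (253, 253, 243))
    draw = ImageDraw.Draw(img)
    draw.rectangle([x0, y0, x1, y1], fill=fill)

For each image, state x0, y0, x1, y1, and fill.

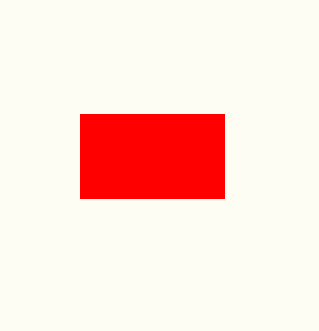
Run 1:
x0 = 80; y0 = 114; x1 = 224; y1 = 198; fill = 'red'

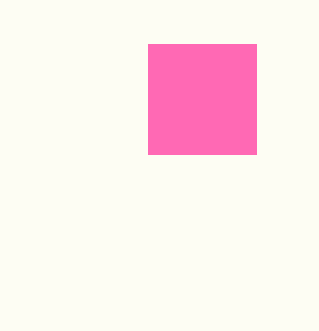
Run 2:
x0 = 148
y0 = 44
x1 = 256
y1 = 154
fill = 'hotpink'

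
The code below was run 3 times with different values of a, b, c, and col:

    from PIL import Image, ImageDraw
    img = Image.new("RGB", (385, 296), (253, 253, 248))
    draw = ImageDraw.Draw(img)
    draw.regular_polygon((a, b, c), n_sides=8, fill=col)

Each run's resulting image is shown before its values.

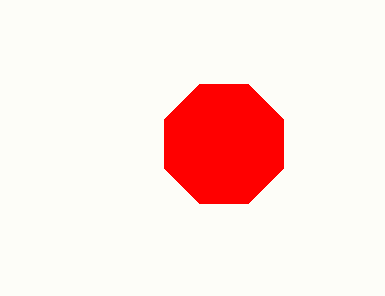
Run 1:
a = 224, b = 144, c = 64, col = 'red'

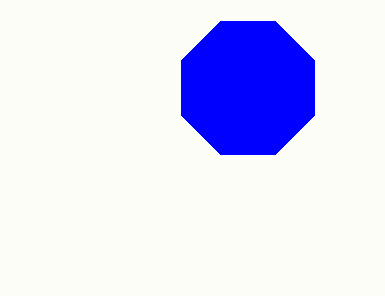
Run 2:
a = 248; b = 88; c = 72; col = 'blue'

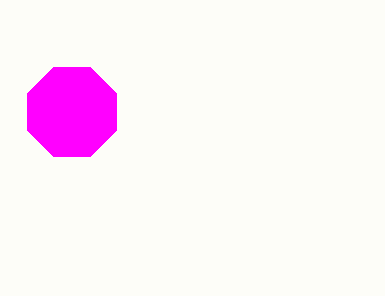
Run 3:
a = 72, b = 112, c = 48, col = 'magenta'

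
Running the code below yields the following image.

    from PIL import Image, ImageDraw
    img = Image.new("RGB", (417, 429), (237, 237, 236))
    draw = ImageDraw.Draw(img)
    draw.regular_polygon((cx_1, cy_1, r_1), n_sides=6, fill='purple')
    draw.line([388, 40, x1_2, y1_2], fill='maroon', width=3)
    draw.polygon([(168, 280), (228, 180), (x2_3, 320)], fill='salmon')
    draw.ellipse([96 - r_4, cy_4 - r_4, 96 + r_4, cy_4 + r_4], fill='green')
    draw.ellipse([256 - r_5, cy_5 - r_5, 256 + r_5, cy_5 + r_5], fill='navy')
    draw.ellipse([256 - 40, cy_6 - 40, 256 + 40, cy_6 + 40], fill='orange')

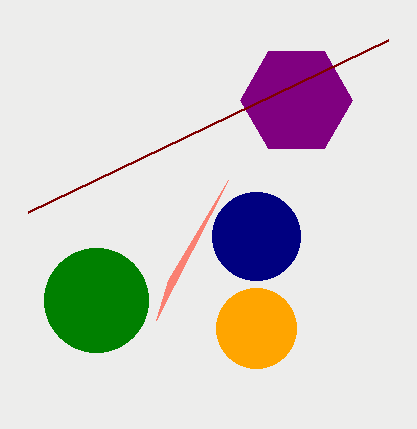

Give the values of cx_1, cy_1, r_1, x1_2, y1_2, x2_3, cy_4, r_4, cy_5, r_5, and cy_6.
cx_1 = 296; cy_1 = 100; r_1 = 56; x1_2 = 28; y1_2 = 212; x2_3 = 156; cy_4 = 300; r_4 = 52; cy_5 = 236; r_5 = 44; cy_6 = 328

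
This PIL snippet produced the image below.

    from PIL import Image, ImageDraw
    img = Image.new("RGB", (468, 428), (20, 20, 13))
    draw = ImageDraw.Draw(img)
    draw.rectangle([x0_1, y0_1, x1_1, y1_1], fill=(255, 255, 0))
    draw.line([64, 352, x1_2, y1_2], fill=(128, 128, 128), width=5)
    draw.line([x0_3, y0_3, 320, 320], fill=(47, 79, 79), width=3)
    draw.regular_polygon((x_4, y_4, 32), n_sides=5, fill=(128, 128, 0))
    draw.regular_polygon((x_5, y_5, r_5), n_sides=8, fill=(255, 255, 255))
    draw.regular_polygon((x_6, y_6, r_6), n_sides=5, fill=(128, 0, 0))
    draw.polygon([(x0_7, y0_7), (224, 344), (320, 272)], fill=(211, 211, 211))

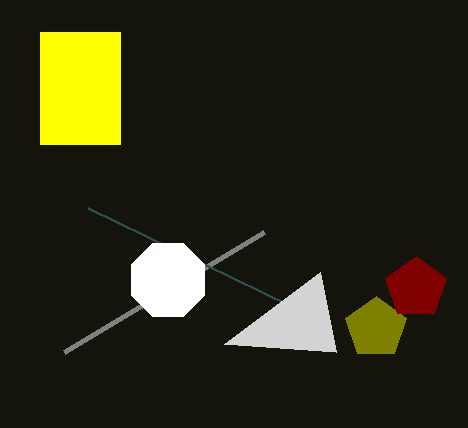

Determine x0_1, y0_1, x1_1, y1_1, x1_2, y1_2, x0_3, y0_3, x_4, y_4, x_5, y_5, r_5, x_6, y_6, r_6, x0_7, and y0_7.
x0_1 = 40, y0_1 = 32, x1_1 = 120, y1_1 = 144, x1_2 = 264, y1_2 = 232, x0_3 = 88, y0_3 = 208, x_4 = 376, y_4 = 328, x_5 = 168, y_5 = 280, r_5 = 40, x_6 = 416, y_6 = 288, r_6 = 32, x0_7 = 336, y0_7 = 352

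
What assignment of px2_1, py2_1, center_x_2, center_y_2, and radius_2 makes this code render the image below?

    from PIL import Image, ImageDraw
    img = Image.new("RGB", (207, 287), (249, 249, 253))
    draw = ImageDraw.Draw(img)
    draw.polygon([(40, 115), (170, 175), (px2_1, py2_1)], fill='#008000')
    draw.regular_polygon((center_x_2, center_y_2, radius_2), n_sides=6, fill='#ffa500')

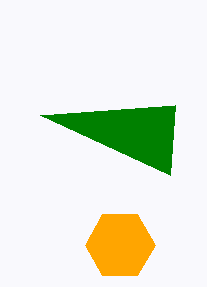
px2_1 = 175
py2_1 = 105
center_x_2 = 120
center_y_2 = 245
radius_2 = 35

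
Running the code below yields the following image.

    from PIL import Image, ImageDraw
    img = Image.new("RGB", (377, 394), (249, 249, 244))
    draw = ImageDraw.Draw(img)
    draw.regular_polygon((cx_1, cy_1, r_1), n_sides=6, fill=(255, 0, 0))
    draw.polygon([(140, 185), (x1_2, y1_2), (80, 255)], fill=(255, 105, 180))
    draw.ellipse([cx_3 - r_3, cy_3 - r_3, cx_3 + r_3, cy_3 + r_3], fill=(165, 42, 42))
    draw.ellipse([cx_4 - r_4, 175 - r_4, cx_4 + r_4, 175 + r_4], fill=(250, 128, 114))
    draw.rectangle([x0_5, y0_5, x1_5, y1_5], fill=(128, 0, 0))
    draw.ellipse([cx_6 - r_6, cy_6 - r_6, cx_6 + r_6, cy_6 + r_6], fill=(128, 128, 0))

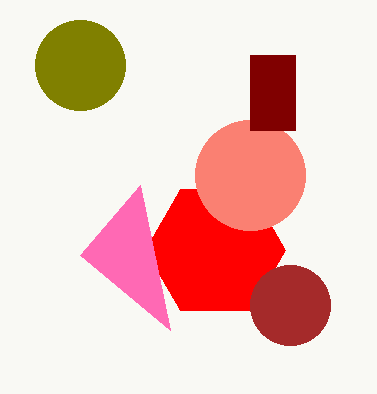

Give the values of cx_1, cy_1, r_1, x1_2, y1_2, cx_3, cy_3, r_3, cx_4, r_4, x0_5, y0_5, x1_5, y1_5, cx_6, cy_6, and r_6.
cx_1 = 215; cy_1 = 250; r_1 = 70; x1_2 = 170; y1_2 = 330; cx_3 = 290; cy_3 = 305; r_3 = 40; cx_4 = 250; r_4 = 55; x0_5 = 250; y0_5 = 55; x1_5 = 295; y1_5 = 130; cx_6 = 80; cy_6 = 65; r_6 = 45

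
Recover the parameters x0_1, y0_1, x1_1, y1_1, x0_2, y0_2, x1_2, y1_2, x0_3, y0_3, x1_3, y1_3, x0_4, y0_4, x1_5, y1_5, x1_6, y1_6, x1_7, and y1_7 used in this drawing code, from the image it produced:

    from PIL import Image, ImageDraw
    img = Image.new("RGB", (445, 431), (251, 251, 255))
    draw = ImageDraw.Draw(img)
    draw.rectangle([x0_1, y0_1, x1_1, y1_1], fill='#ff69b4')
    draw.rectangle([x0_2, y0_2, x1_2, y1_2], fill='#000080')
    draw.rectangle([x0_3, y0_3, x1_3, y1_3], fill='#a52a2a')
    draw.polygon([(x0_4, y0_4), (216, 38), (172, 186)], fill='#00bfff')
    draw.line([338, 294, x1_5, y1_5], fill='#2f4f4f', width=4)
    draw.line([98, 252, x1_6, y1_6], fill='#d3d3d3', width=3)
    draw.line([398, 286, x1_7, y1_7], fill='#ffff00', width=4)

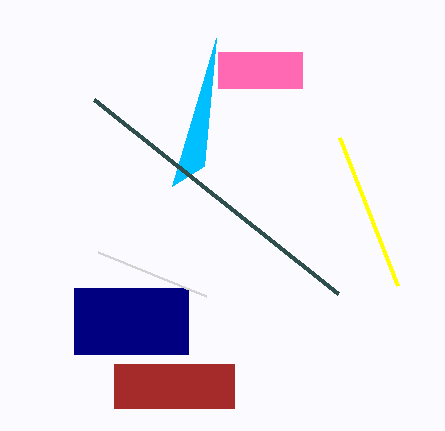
x0_1 = 218; y0_1 = 52; x1_1 = 302; y1_1 = 88; x0_2 = 74; y0_2 = 288; x1_2 = 188; y1_2 = 354; x0_3 = 114; y0_3 = 364; x1_3 = 234; y1_3 = 408; x0_4 = 204; y0_4 = 166; x1_5 = 94; y1_5 = 100; x1_6 = 206; y1_6 = 296; x1_7 = 340; y1_7 = 138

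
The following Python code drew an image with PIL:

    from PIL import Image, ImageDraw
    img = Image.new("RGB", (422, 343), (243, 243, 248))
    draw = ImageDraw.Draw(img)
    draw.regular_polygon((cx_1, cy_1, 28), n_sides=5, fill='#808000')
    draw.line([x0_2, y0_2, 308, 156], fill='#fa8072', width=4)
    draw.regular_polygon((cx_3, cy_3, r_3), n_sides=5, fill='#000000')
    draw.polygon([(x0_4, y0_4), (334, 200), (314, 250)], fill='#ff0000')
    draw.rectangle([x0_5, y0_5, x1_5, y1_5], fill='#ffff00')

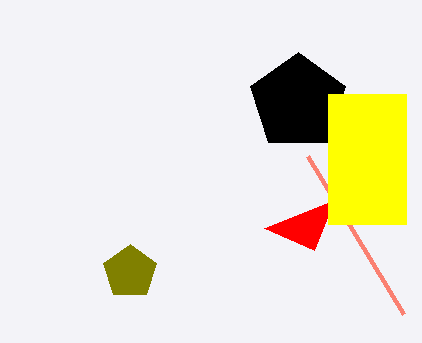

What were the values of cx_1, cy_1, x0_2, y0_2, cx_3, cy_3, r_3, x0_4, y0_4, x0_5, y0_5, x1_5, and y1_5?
cx_1 = 130, cy_1 = 272, x0_2 = 404, y0_2 = 314, cx_3 = 298, cy_3 = 102, r_3 = 50, x0_4 = 264, y0_4 = 228, x0_5 = 328, y0_5 = 94, x1_5 = 406, y1_5 = 224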